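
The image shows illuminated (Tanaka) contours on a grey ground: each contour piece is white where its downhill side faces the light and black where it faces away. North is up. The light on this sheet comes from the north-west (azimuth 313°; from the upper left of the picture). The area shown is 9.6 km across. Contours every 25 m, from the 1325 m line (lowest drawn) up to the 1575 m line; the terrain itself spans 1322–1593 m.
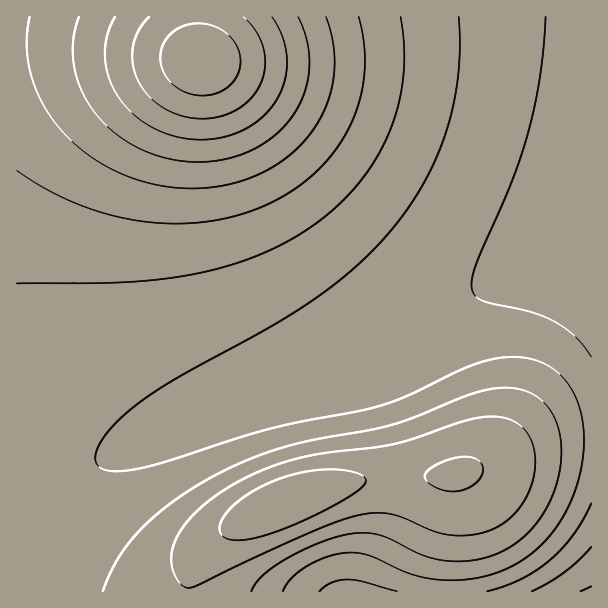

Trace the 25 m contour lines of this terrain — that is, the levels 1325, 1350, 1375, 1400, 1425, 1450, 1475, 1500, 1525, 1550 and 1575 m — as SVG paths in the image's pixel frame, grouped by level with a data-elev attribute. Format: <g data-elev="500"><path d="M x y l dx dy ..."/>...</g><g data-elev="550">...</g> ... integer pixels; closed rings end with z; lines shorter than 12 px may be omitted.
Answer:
<g data-elev="1350"><path d="M532 591l17-9 16-10 14-12 12-13"/></g><g data-elev="1375"><path d="M319 591l13-8 16-4 14 2 35 10"/><path d="M487 591l17-5 17-7 15-8 13-10 24-25 9-15 9-18"/><path d="M591 357l-15-19-19-15-26-11-48-11-8-5-3-8 0-10 4-14 35-81 18-52 11-56 6-58"/></g><g data-elev="1400"><path d="M283 591l9-13 14-11 20-10 19-4 12 0 11 2 40 18 26 6 33 0 31-7 26-13 22-19 18-25 13-30 5-24 2-24-2-21-7-20-9-15-14-13-16-8-18-3-21 1-23 6-64 31-29 10-111 24-123 38-21 4-16 0-11-4-4-6 2-12 8-14 13-15 18-15 38-25 95-52 45-28 43-35 36-37 18-24 14-24 13-25 9-26 7-27 4-28 2-29-1-28"/></g><g data-elev="1425"><path d="M251 591l4-7 7-8 23-16 33-17 32-9 15-1 15 2 43 20 26 6 16 0 15-2 15-5 14-6 15-11 13-15 11-16 8-20 5-21 0-19-3-18-6-15-10-13-14-8-16-4-20 1-25 7-50 20-24 8-91 18-50 16-27 12-27 15-25 16-20 17-17 16-14 18-10 18-9 21"/><path d="M17 283l108-1 36-3 33-5 33-8 30-10 28-13 27-17 24-19 21-22 18-24 14-27 9-29 5-28 1-30-3-30"/></g><g data-elev="1450"><path d="M184 587l5 1 6-2 116-54 30-12 22-6 15-1 15 2 41 16 16 4 21 0 20-5 12-6 10-9 9-11 7-12 4-13 2-14 0-13-4-12-7-11-11-8-13-4-17 0-22 5-65 22-85 11-26 7-24 9-25 12-23 14-18 16-14 17-8 16-2 15 5 16z"/><path d="M17 170l29 19 31 15 31 10 33 7 33 3 32-2 31-7 29-10 27-15 22-17 20-22 15-25 9-25 5-29 0-28-5-27"/></g><g data-elev="1475"><path d="M235 540l14-1 17-4 44-17 26-14 20-12 8-7 2-6-6-5-9-3-28-1-29 4-29 11-27 16-9 9-7 9-2 9 1 6 6 5z"/><path d="M446 491l15 0 15-8 7-10 0-6-2-5-8-4-14-1-17 5-13 8-4 6 1 4 7 6z"/><path d="M30 17l-3 30 1 15 4 16 13 30 21 27 26 23 31 17 35 10 34 3 35-3 31-10 29-18 22-22 9-13 7-14 5-15 4-15 1-15-1-16-8-30"/></g><g data-elev="1500"><path d="M79 17l-6 25 1 26 9 25 14 23 21 19 25 15 27 9 28 3 29-3 25-9 23-15 18-19 11-23 5-25-2-26-9-25"/></g><g data-elev="1525"><path d="M115 17l-8 19-2 21 4 21 11 21 15 17 20 13 22 8 24 3 24-3 21-9 18-13 14-17 7-20 2-21-5-21-10-19"/></g><g data-elev="1550"><path d="M149 17l-11 15-5 16 0 18 6 17 11 15 15 11 18 7 20 3 19-3 17-8 14-12 9-15 3-16-2-18-8-17-12-13"/></g><g data-elev="1575"><path d="M194 95l16 0 14-5 11-10 5-14-1-13-7-14-11-10-15-5-17 0-13 6-11 10-4 13 0 13 7 14 11 9z"/></g>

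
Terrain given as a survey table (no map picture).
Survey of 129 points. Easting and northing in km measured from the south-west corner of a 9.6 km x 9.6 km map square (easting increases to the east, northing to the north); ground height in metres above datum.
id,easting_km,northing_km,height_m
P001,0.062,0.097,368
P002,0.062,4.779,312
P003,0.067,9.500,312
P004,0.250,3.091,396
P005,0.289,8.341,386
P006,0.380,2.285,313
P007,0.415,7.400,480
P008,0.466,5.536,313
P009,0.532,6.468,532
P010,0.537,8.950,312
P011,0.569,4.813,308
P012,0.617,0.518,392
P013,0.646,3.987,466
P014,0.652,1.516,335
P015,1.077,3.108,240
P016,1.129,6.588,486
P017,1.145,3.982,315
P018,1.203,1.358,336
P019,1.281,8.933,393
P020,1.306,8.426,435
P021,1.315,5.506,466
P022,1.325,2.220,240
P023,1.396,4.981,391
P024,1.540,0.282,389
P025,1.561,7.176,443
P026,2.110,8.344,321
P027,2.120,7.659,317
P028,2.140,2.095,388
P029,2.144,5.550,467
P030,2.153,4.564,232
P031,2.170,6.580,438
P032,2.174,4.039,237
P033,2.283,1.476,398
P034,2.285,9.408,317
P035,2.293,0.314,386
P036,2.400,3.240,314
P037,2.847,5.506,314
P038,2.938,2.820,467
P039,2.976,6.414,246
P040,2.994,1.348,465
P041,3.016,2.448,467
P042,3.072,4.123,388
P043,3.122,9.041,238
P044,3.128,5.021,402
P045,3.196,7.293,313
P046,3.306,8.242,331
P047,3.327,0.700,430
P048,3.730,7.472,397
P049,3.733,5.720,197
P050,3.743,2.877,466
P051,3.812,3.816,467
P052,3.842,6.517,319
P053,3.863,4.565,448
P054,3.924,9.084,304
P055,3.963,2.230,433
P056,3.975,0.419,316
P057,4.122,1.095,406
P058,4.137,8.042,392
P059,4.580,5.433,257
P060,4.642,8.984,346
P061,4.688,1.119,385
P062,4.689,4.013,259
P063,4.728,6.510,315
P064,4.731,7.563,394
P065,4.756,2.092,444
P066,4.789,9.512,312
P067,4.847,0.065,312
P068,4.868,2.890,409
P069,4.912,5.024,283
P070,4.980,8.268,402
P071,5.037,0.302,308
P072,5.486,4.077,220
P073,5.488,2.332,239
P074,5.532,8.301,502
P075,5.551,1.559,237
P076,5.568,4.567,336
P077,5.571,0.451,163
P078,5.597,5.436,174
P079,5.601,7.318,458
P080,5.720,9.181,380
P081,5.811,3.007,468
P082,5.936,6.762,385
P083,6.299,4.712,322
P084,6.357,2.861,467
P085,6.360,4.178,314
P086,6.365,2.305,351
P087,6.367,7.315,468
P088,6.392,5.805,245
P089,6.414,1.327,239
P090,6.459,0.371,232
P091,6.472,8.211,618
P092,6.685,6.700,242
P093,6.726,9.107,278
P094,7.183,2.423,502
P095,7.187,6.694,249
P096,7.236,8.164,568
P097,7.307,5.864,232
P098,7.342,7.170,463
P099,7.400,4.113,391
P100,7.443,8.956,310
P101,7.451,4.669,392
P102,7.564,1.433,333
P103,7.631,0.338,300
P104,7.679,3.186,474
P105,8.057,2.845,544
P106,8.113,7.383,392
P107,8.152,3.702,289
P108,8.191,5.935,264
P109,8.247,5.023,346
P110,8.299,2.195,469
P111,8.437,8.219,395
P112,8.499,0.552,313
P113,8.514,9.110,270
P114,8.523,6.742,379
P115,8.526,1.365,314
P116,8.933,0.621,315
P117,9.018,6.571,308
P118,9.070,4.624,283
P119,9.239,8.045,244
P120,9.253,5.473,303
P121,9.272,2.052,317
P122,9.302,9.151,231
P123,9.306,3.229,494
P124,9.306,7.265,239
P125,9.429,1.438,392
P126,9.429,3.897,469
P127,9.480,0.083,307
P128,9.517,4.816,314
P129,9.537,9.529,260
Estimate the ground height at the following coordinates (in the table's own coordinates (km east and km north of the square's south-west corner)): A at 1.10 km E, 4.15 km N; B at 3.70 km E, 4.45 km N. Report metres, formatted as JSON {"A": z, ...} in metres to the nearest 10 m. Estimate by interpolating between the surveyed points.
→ {"A": 310, "B": 470}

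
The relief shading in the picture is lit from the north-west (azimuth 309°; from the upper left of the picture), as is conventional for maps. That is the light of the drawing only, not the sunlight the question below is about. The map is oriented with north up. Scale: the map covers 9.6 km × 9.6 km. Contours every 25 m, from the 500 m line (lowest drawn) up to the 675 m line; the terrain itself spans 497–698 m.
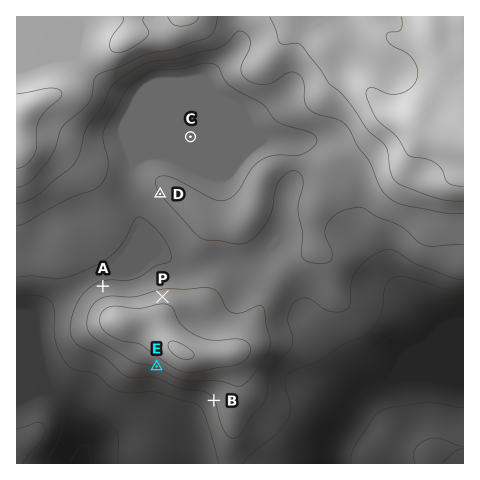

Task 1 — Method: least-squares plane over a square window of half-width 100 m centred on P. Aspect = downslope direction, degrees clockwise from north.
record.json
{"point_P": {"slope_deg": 5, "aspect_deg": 354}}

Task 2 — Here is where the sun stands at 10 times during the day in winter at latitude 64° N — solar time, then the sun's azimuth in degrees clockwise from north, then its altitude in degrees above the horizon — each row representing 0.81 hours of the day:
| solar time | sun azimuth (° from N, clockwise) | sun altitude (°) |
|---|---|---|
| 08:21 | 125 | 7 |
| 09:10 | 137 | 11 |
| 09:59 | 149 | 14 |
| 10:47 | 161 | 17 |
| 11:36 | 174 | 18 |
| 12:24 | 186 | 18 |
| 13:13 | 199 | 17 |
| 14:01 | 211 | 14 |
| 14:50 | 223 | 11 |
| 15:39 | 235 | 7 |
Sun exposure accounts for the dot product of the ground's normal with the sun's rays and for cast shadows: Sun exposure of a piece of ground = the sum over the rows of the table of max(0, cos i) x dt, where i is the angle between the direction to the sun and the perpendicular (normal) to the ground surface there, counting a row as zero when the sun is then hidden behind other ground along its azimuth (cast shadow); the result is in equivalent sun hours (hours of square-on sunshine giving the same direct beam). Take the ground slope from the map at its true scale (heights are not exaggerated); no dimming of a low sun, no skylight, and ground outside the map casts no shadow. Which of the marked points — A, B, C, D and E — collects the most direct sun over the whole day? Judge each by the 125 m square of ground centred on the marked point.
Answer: E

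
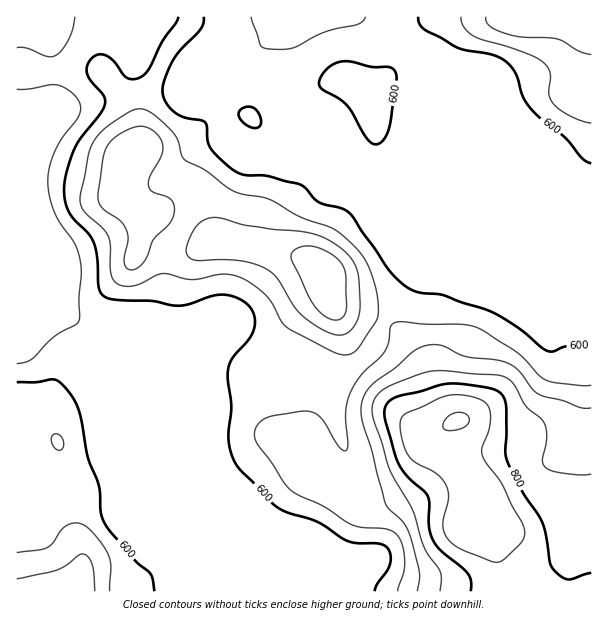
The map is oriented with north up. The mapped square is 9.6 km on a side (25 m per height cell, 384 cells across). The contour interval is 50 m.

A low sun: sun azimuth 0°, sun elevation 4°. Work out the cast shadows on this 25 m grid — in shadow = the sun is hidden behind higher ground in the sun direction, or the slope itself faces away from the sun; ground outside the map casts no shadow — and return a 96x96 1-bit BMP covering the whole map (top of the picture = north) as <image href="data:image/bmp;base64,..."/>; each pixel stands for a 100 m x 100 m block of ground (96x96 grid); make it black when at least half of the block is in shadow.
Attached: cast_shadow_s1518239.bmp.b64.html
<image width="96" height="96" href="data:image/bmp;base64,Qk2+BAAAAAAAAD4AAAAoAAAAYAAAAGAAAAABAAEAAAAAAIAEAAATCwAAEwsAAAIAAAAAAAAA////AAAAAAAAAAAAAAAD4f/+AAAAAAAAAAAH+///AAAAAAAAAAAP////AAAAAAAAAAB/////+AAAAAAAAAP//////AAAAAAAAA///////AAAAAAAAB///////AAAAAAAAB///////AAAAAAAAB/////8AAAAAAAAAB/////wAAAAAAAAAD////gAAAAAAAAAAD////gAAAAAAAAAAH////gAAAAAAAAAAH//B/wAAAAAAAAAAP/8B/wAAAAAAAAAAf/4B/4AAAAAAAAAAf/gB/8AAAAAAAAAA/+AB/8AAAACAAAAA8AAD/+AAAAHAAAAARwAD/8AAAACAAAAAP4AD/8AAAAAAAAAAP4AH/4AAAAAAAAAAPwAH/wAAAAAAAAAAPAAP/gAAAAAAAAAAAAAPwA8AAAAAAAAAAAAPgB8AAAAAAAAAAAAPgB8AAAAAAAAAAAAPAAAAAAAAAAAAAAAGAAAAAAAAAAAAAAMAAAAAAAAAAAAAAAcAAAAAAAAAAAAAAA+AAAAAAAAAAAAAAB+AAAAAAAAADgAAAD/AAAAAAAAADwDAAD/AAAAAAAAAHwPgAH/AAAAAAAAAH4fwAP/gAAAAAAAAP//4AP/gAAAAAAAAP//4AP/gAAAAAAAAP//8Af/wAAAAAAAAf///Af/wAAAAAAAAf///w//wAAAAAAAA////9//4AAAAAAAA///////4AAAAAAAB///////4AAAAAAAB///////wAAAAAAAB//////8AAAAAAAAB//////wAAAAAAAAB//////gAAAAAAAAA/////4AAAAAAAAAH/////wAAAAAAAAAP/////yAAAAAAAAAfv////+AAAAAAAAAfn////8AAAAAAAAA/h////wAAAAAAAAA/wPj/+AAAAAAAAAB/wAB/AAAAAAAAAAB/4AAAAAAAAAAAAAB/4AAAAAAAAAAAAAB/4AAAAAAAAAAAAAD/8AAAAAAAAAAAAAD/8AAAAAAAAAAAAAD/8AAAAAAAAAAAAAD/4AAAAAAAAAAAAAAhwAAAAAAAAAAAAAAAAAAAAAAAAAAAAAAAAAAAAAAAAAAAAAAAAAAAAAAAAAAAAEAAAQAAAAAAAAAAAcAAA4AAAAAAAAAAA8AAA8AAAAAAAAAAD8AAA8AAAAAAAAAAD8AAAcAAAAAAAAAAH8AAAAAAAAAAAAAHP8AAAAAAAAAAAAAP/8AAAAAAAAAAAAAf/8AAAAAAAAAAAAA//8AAAAAAAAAAAAB//8AAAAAAAAAAAAD//8AAAAAAAAAAAAH///wAAAAAAAMAAAH//z8OAAAAAAeAAAP/4D+fAAAAAAeAAAP/wD+/gAAAAAEAAAf/wD4fAAAAAAAAAA//4AAOAAAAAAAAAA//8AAAAAAAAAAAAB//+cAAAAAAAAAAAB///8AAAAIAAAAAAD///8AAAAeAAAAAAP///8AAAAfAAAAAAf///gAAAAPAAAAAA///+AAAAAHAAAAAA///8AAAAAAAAAAAA///4AAAAAAAAAAAAAf/gAAAAAAAAAAAAAAAAA="/>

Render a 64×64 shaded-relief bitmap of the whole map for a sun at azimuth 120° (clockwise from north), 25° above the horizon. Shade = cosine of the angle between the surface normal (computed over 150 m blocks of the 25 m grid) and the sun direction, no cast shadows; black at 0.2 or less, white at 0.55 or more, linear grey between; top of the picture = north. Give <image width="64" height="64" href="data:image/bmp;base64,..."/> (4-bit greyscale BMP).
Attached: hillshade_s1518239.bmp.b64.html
<image width="64" height="64" href="data:image/bmp;base64,Qk12CAAAAAAAAHYAAAAoAAAAQAAAAEAAAAABAAQAAAAAAAAIAAATCwAAEwsAABAAAAAAAAAAAAAAABEREQAiIiIAMzMzAERERABVVVUAZmZmAHd3dwCIiIgAmZmZAKqqqgC7u7sAzMzMAN3d3QDu7u4A////AGZneJz//bq83bqqqpiIh3iJq6hlQzNFVWd3eby5mZmHZmZni+/9urvMyqqqmYiHd4mqqXZTI0VVZ3eKzLqamYdmZVV63/3Kqry6qqqpmIiIiJqph1MiNWZ4iJvNy6qpiHdmVWnO7cqZq7qqqqqZmZmJmaqpdCE1Z4maq97cu6qYiHZVab3cupmaqqqqqqqqqpmZq7uWMSRniau83u3MupmIh2VpvMu6mZmqqqqqmaqqqpmrzLhBEkaJq7zd7ty6qZmHZnm8y6qZmqqqqqmZqruqmZvNymMSNWiru8ze3LqqmZdmec3Lqqqqqpmaqpmqu6qZmrzKdCEkV5u7vN3cuqqZmHeKzduqqqqqmZqpmZqrqpmaqqmFQiNGiszMzMuqqpmYh4rO3KqqqqqYmqmYmaqqmZmZiHZUM0aKvNzMuqmZmZmIis7sqqqqqpiJqZiJmqqpmZh2ZnZUVnm93cuqmZmaqpmaztuqqqqqmImZiHiZqqqZh2VWiHZnir3dy6mZmaqqqqvN26qqqqqYeJmIeImqqqh2VVeJh3iavN3LqZmZmaqrzM3Kqqqqqph4iIh4iau7qGVDRpqYiavM3cupmZmZmazd3Lqqqqqpl3eIiHiJq7uYZCI2mqmavM3dy7qpmZmZrO7cuqqqqqmHd3eIeIm8y5dUISaJqrvN3d3cu6qZiIms7+yqqqqqqYdmZ3d3iau6llMhJYmrvN7+3czLqpmIiZvv66qqqqqph2ZmZ3eJq7qGQyE1eJq83//czMuqmZiJq97bqqqqqqmHZlVmd3iauXUyIkVneKvf/+y7u6qYmZmr3tuqqqqqqYdmZmd3eJqpYyEjRVVWib3/7bqqqoiZmavNy6qqqqqph2ZneIiImZhiABNFVEVnm97typmZiJmZq8zKqqqqqqmHZneImYiZmGIAAjRDM0Z4rN7ah4iIeIibzLqqqqqqqYdmeJmZmZmYYwABNEMzRVZ5vduXd3dmeJvMuqqqqqqqllZ4mZmZmZmFMQEkVERFVWes3Kh3d2Znm8zKqqqqqqqXVWiaqqqqqZhjIiRWZmZlZovMqYd3ZlV6vMuqqqqqqpdUV5qqqqqqqoZDNFZ4h3ZnirupiIh2VWiruqqqqqqqmFRFeaqqqqq8uWREVomZiIiau6mIh4dVV5uqqqqqqqqpdURXmqqqq97ahlVWeJmZmZq6qYiImGVWiqqqqqqqqqqHVEaJqpms7/yXd2ZniJmqqqqZmZmZh2Z5qqqqu7u7uqh1VXiZmaz//aiId3Z3iZqqqZmZmaqYd3ibu6qrvM3cuoZmZ3iIrP/+uYiId3d4maqpmZqqqqmHZ4q8u6q7zd3LmHZmZ3ec//7KmYiIiIiZmZqqqqqqqYdmebzcy6u83cuph3ZmZ5z//tupmImZmZmaqqqqqqqpl2VWm97su7zdy6mYdmZorf/+3LqYiaqpmqqqqqqqqpmYZDRp3/7LvN7cqpiHZmi9//7cqpiJmqqqqqqqqqqqqZhkMja+/su87uy6qYdmaK3//tuqmZmaqqqqqqqqqqqpmGUyFIzuyqvN3cuqmHZorN7u26mqqZmqqqqqqqqqqqmYZUMjaty5mavMu6mHZmiazd3LqqqqqqqqqqqqqqqqqYh2VDNpvLmIiKqqmHZlZ5q8zLqqqqqqqqqqqqqqqqqZh3ZlVXm7uph3iZmYd2ZnirvLqqqqqqqqqqqqqqqqqZh3d3d3ibu7mHiJmZmId3eJu7uqqqqqqqqqqqqqqqqpl2VneJmZq7upiJmZmZmYh4mruqqqqqqqqqqqqqqqqqmGREVomqqau6qZmYiJmqmYiJqqqqqqqqqqqqqqqqqqmXVDNFaauqmqqpmZh3iZqqqZmqqqqqqqqqqqqqqqqqqYdTMzNYq7qpmaqqmHd4maqqqZqqqqqqqqqqqqqqqqqphkMzM0eszLqYmqqph4iZmqqqqqqqqqqqqqqqqqqqqqmGQzMyRpvd26iJqqmIiZmaqqqqqqqqqqqqqqqqqqqZmZdDMzI2is7+ypmqqpmZmaqqqqqqqqqqqqqqqqqqqZmZl1MyIjR5vf/suqqqmZmaqqqqmau6qqqqqqqqqqqpiJqYZCIRI1eb7+3Lu6qqqqqqqqqZrMqqqqqqqqqqqpmJmpl1MQASNXnN3Mu7qqqrqqqqqYic26qqqqqqqqqqmZmqqYZCEAEjWKu6q7uqqru6qqqZiJvcqqqqqqqqqpmZmqqqmGQxEiNYq6mZqqmau6qqqpiIm9yqqqqqqqqpmJmaqqqphlRERGirqYiZmZq7qqqqmImrzKqqqqqqqpiIiZqru7qYdmZmeby5iImYiaqqqqqZmavNuqqqqqqph3eImZu7uph3iId5vMqIiZiImamZmZmaq826qqqqqql2Z3iJm7u6mHiaqIi8y5iZmIeImIiImaqqvMqqqqqqmHZneImaq6mHZ5u5h5zcqZqph3iId2d4mZmryqqqqqqYd3d4mZmqmHZXmrqHi926qqqYiIh2ZmeJiJq6qqqqqpiIiIiaqZmYdlaKqod5zcuqqqmZmIdmZ4iIiaqqqru7qZqpmZqpmZh2Z4qql2i93cu7qpmZiHd3iHeJqqqaq8y7u7upmamZmHZnmqqYdovd3Lu6qpmZiIiId4iZqpmZq7vMzLqZmZqZh2eaqqmGebzcy7qqqpmZiZiHiIiZmHeJqrzMuqmZqpmHZ5qqqpd4rMzLuqqqqZmZmIh3eImHdniZq8zLqZ"/>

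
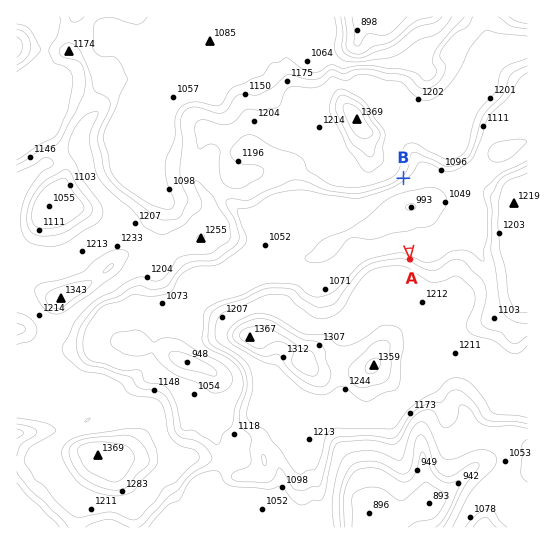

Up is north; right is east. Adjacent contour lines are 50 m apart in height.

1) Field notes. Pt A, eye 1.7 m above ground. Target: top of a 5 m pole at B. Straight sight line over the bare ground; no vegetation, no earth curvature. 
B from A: visible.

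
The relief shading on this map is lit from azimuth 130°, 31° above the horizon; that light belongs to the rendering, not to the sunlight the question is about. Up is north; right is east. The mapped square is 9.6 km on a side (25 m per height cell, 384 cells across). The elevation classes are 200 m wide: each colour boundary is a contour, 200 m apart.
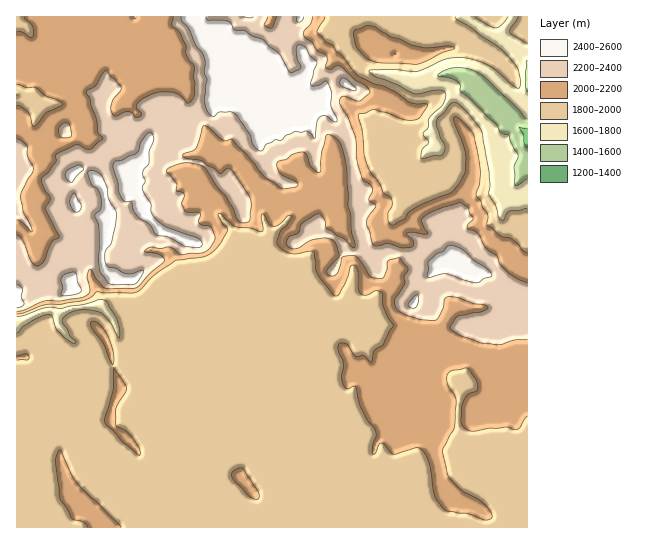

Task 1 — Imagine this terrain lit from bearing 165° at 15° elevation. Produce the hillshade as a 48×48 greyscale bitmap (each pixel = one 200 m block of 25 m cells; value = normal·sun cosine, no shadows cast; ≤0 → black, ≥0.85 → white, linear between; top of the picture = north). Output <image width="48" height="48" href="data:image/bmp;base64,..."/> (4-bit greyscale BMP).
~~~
<image width="48" height="48" href="data:image/bmp;base64,Qk32BAAAAAAAAHYAAAAoAAAAMAAAADAAAAABAAQAAAAAAIAEAAATCwAAEwsAABAAAAAAAAAAAAAAABEREQAiIiIAMzMzAERERABVVVUAZmZmAHd3dwCIiIgAmZmZAKqqqgC7u7sAzMzMAN3d3QDu7u4A////AERVZ4MAETNFVVVVZlNFVDMjRVVWeIdVVURFZmEBIjNFVVVWdkRFVUMjVVVWeHZVVURFVBATMzRFVVVnhURVVVQ0ZlRFZUREREREQwFEVVVVVVZ3VFVFVVQ1ZkRFQzREREREQiRVVnZVVWZlNVVEVlQzVlQ1NEREREQ0QzRVV2ZVVWUzRVVEVVRFRmREREREQ0QzNEVWdlZVVUMjRERERVQ2WJd0VVREMlQzRFV3dEVVVDMzM0RURVQjeLuGZVVVZlUzVVZ2QzNERDMzM0VVVWUzdWmIdnd3eGZTZURlIzIiMzMiNFVmVVVmZCN4dXiHd2ZjVkI1RDMyEiIzRVZlREVnREJGZUVndlZkRkIXZENEIjNERVVDNGZUM0QzVTNFZlZlRlMWdEVVRERVVVMzRIdDNEVTRTNVRmZVRlQzJGh2VVVVVURERGdCRVVURUVVZ2ZURlRCFoZmZmZVVEVVQzVCZnZWZlVGh1VUNFNiV2M0VVRERFVVRDMiNGZoh3ZoZyRUEDViZUMzNEREVVVVREIiEjNYmaqpiAJCBFhCVFVEREVVVVVVQyMyEREjeqvKuQAxN3UDRFVVVVVVVVVVQhMzIjeFRmREZ9UCMAAGREVVVVVVVVVVQzNER73KQhABN////ZFWREVVVVVVVVVVRmVlRpyndERFZr7///7+3GVVVVVVVVVVWIaYQASHiZl3YSNEjb///9ZVVVVVVVVVi6Z8oACbq8y4IAMxAkqKrf6WVVVVVVVVerdstxBcy7pzADMxAXcgAL7e23VVVViFIqt4mEEVhzEREEQyEXVUMRrv/+dVVY3rQXqAVjEAAAABMTVCIVR3eIvb3dtld1jepiVgACEAAAEAA0VERFVneJlyAGnNuEAJpgNDAAASAREAAVRVZ0RHZ3EAAAbPuZAAQxRWMAAUNFMQAFRUaFNFZlIhEieLeKkQAzRogwAAAkMgAFRDNWRFdTVUIXdTZnqWEzRmRBAAADESAIVFQ1ZFdkVURoYwV3mHdDIzAiAAAEZEEJcjRVRFZlREaGQhiWVFhjIAIzIhAChlUHYQAiEjJnVXhzIViVRHdkQQNEIiECVVY1QgAAABA4iYdTNIqZl4hlY0RVUgIjRFZSMxAAAAAGmqhVd4msupmHdVVmdCNFNEQwAzUQAhADd5p4h3ebzLm5RWd3dlVTNDJAAQEiQxIAVCabmGV5q7nIFXibuERAAiGyEAAVZAAQJzGbumRYiZyiOZq7vGAAABaQIyJVV0ARASBZulNGZTl0vcuBBqAAFGl0aIdkFoQAAAAFllNDEgFs22EAAAEBR6prp3ZBAkUQAAICVFRDAUAIEAAAAAAlaJtYZDMxASMyIkMTM0REMmIAABWt7YV4qpdUQzMyACNERFUjNGUyNDMACM7////tymFkRFVDICRURUZhNWUQMwAAWIeGRr7clAKjNEVUM1d2VlVRMhAAQgABVBAAAAEyACeARURVRFiYZnYiMQAAN2UiMhEAEQAAJXdQVlRWVEipdJYjIRQAG9liERESMzISWIRA=="/>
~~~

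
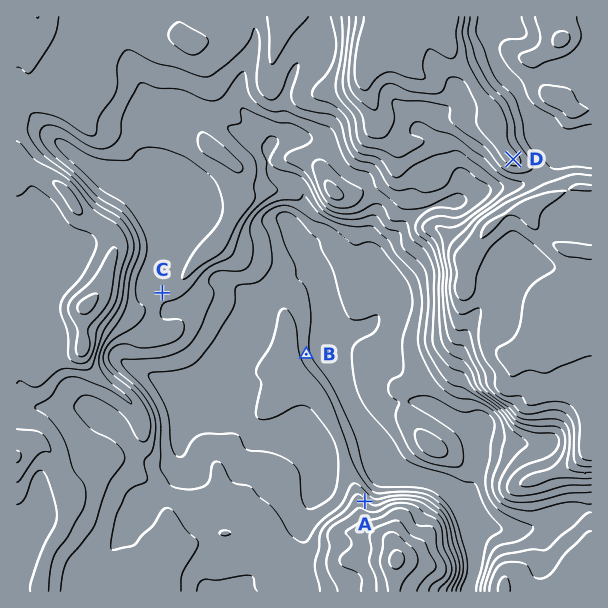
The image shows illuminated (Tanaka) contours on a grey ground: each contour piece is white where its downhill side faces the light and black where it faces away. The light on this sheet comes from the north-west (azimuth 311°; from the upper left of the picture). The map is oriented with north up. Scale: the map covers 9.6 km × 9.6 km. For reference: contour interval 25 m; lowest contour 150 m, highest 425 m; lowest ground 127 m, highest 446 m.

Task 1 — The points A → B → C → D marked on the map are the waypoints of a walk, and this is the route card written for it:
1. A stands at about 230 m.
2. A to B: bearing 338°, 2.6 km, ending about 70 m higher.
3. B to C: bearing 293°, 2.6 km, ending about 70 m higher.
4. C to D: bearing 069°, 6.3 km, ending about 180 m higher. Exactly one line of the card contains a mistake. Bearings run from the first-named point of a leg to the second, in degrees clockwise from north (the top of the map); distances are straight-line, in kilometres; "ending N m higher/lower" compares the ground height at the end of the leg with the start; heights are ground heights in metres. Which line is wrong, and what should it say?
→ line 2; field sense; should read lower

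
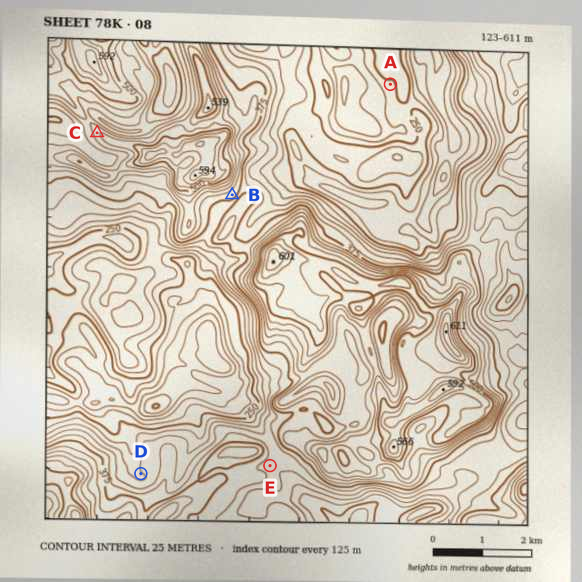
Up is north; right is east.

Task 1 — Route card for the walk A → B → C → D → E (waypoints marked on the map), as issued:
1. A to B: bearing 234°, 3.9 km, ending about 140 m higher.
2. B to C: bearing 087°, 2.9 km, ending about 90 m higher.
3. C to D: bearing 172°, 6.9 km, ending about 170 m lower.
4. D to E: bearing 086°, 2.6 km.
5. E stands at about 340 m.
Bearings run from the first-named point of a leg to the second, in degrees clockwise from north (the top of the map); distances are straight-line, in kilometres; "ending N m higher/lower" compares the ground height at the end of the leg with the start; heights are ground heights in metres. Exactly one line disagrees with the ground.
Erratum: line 2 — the bearing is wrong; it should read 294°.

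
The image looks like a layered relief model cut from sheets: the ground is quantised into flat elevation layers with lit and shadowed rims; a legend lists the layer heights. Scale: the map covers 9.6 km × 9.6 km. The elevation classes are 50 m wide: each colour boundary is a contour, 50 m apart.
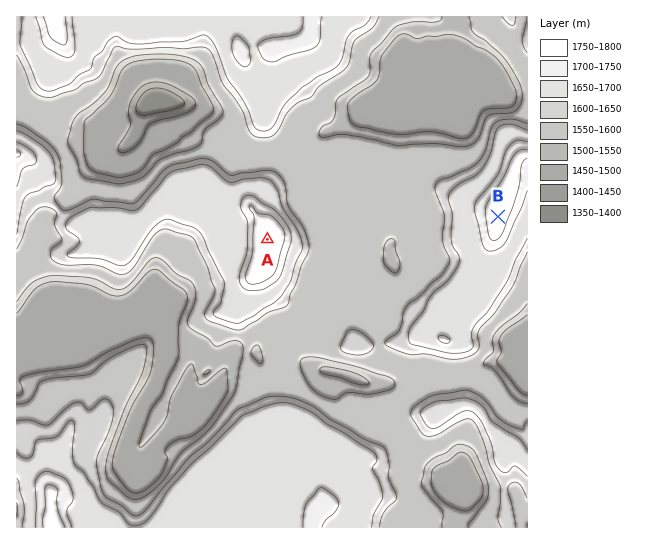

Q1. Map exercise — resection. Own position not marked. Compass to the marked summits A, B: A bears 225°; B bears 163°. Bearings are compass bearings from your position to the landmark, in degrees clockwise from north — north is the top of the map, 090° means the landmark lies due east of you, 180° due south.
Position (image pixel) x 449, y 57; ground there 1470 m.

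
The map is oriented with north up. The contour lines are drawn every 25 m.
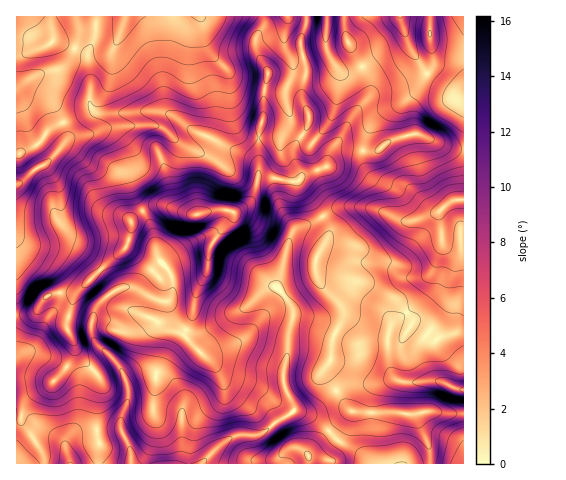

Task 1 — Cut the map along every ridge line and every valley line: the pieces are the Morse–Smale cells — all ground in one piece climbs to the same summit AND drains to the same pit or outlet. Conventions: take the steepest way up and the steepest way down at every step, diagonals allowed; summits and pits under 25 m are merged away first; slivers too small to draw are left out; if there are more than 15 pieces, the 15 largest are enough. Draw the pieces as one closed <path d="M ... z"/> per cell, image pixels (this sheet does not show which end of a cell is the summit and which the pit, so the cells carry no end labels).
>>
<path d="M270 177l-11 0-7 23-7 6-12 7-1 7-21 25-2 17-3 4-27 2-20 9-34-29-48 43-28 4-15 17-18 3 1 149 27-1 0-5-5-11-18-27 2-13 8-11 19-11 14-14 9-16 2-9 5 11 18 18 3 8-5 24 2 57 104 0 26-24 10-5 24-1 32-24 14 2 7-3 21-18-11-17 0-6 6-8 1-20 11-21 0-10-21-23-6-12 0-15 13-23 0-9-31-47-8 2z"/><path d="M161 112l-72 0-36 15-17 19-20 8 1 161 17-3 15-17 8-3 18 0 6-3 45-41 6-18 0-10 8-8 12-6 9-1 28 9 11 0 15-4 21 2 16-12 7-25 0-9-7-8-27-11-15-10-14-4-22-17z"/><path d="M418 134l-26 6-16 11-39-3-7 6-2 11-3 3-23 8-4 6 31 45 0 9-13 23 1 17 5 2 18 0 22 4 22 10 11 6 7 8 8 10 2 9 23 15 9-4 20-4 0-182-19-4z"/><path d="M264 16l-212 0 0 25 18 5 17 9 4 20-1 29 4 6 4 3 68 0 8 3 22 17 14 4 15 10 27 11 6 7 1-32 4-15 0-22 5-25-9-15-4-15 9-17z"/><path d="M318 276l4 10 21 23 0 10-11 21-1 20-6 8 0 6 11 16 14-5 27-1 11-4 16 2 35-1 19 8 6 0-1-57-19 4-9 4-23-15-2-9-8-10-7-8-11-6-27-11-35-3z"/><path d="M343 16l-36 0-6 23 0 9 5 21-4 19 0 10 7 17-1 11-14 24 0 8 7 19 27-12 3-15 11-13 9-19 19-23 0-14-23-40z"/><path d="M50 16l-34 1 1 137 19-8 17-19 36-15 6-1-5-7 1-29-4-20-17-9-18-5 1-7z"/><path d="M306 16l-41 0-1 8-8 12 0 14 12 21-5 25 0 22-4 15-1 45 12-1 20 5 7 0 4-3 0-6-7-15 0-8 15-28 0-7-7-17 0-10 4-19-5-21 0-9 5-15z"/><path d="M428 74l-14 8-30 8-13 5-20 23-9 19-12 16 7-5 39 3 16-11 21-6 8 1 31 13 11 1 1-62-9 4-7-1z"/><path d="M75 346l-2 9-9 16-14 14-19 11-8 11-2 13 18 27 6 17 53-1 1-23-3-8 0-25 5-24-3-8-18-18z"/><path d="M161 205l-9 1-12 6-8 8 0 10-6 18 33 29 20-9 27-2 3-4 2-17 21-25 2-6-7-4-12 0-15 4-11 0z"/><path d="M399 16l-55 1 3 24 23 40-1 17 8-6 37-10 13-8-19-31z"/><path d="M361 412l-12 0-19 18 6 10 20 10 15 14 59-1-2-21-11-23-4-4-10-2z"/><path d="M398 380l-48 5-11 4-2 3 14 20 53 2 14 0 7-2 39 1-1-24-5 0-19-8-35 1z"/><path d="M297 410l-21 12-14 12-24 1-10 5-25 23 77 1 2-9 10-7 8 1 8 6 21-24-16-14z"/>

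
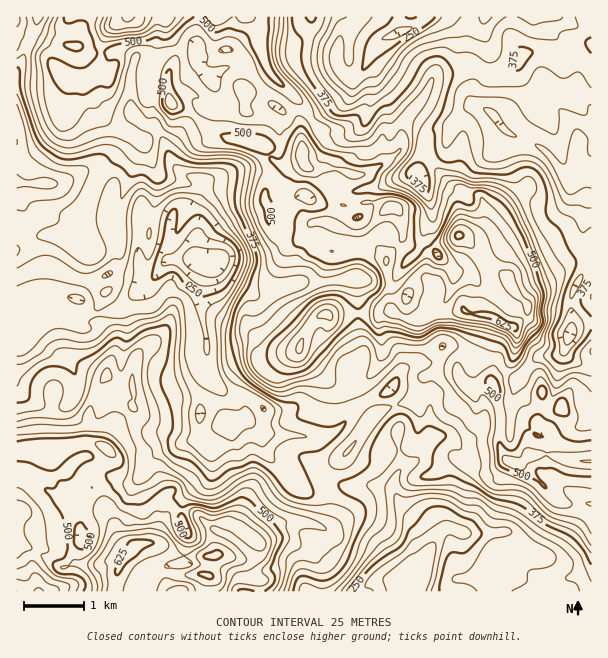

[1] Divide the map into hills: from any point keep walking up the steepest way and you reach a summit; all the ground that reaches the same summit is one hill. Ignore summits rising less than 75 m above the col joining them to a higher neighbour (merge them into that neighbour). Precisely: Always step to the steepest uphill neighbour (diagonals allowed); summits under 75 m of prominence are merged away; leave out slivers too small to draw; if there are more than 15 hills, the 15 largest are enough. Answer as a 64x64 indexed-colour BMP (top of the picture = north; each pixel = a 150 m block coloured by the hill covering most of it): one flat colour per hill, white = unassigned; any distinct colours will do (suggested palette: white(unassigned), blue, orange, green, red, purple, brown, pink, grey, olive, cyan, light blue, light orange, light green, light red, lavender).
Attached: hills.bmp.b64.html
<image width="64" height="64" href="data:image/bmp;base64,Qk12CAAAAAAAAHYAAAAoAAAAQAAAAEAAAAABAAQAAAAAAAAIAAATCwAAEwsAABAAAAAAAAAA////ALR3HwAOf/8ALKAsACgn1gC9Z5QAS1aMAMJ34wB/f38AIr28AM++FwDox64AeLv/AIrfmACWmP8A1bDFABEREREREREREREREREREREREREREREREREREzMzMzMzERERERERERERERERERERERERERERERERERERMzMzMzMREREREREREREREREREREREREREREREREREREzMzMzMxERERERERERERERERERERERERERERERERERETMzMzMzERERERERERERERERERERERERERERERERERETMzMzMzMRERERERERERERERERERERERERERERERERERMzMzMzMxERERERERERERERERERERERERERERERMRERMzMzMzMzERERERERERERERERERERERERERERERMzMzMzMzMzMzMRERERERERERERERERERERERERERERMzMzMzMzMzMzMxERERERERERERERERERERERERERERMzMzMzMzMzMzMzERERERERERERERERERERERERERERMzMzMzMzMzMzMzMRERERERERERERERERERERIiEREREzMzMzMzMzMzMzMxERERERERERERERERERERIiIiIiIjMzMzMzMzMzMzMzERERERERERERERERERERIiIiIiIiIzMzMzMzMzMzMzMRERERERERERERERERERIiIiIiIiIiMzMzMzMzMzMzMxERERERERERERERERERIiIiIiIiIiIjMzMzMzMzMzMzERERERERERERERERERIiIiIiIiIiIiIzMzMzMzMzMzMREREREREREREREREREiJVVVIiIiIiIjMzMzMzMzMzMxERERERERERERERERERVVVVVSIiIiIiMzMzMzMzMzMzERERERERERERERERERFVVVVVUiIiIiIzMzMzMzMzMzMRERERERERERERERERFVVVVVVVIiIiIjMzMzMzMzMzMxERERERERERERERERFVVVVVVVUiIiIiMzMzMzMzMzMzEREREREREREREREVVVVVVVVVUiIiIiIzMzMzMzMzMzMREREREREREREREVVVVVVVVVVSIiIiIjMzMzMzMzMzMxERERERERERERERVVVVVVVVVVIiIiIjMzMzMyIjMzMzERERERERERERERVVVVVVVVVVVSIiIiIzMzMzIiMzMyIRERERERERERERFVVVVVVVVVVVIiIiIiMzIiIiIiIyIhEREREREREREREVVVVVVVVVVVUiIiIiIiIiIiIiIiIiERERERERERERERVVVVVVVVVVVSIiIiIiIiIiIiIiIiIRERERERERERERFVVVVVVVVVVVIiIiIiIiIiIiIiIiIhEREREREREREREVVVVVVVVVVVUiIiIiIiIiIiIiIiIRERERERERERERERVVVVVVVVVVVSIiIiIiIiIiIiIiIhERERERERERERERFVVVVVVVVVVVIiIiIiIiIiIiIiIiEREREREREREREREVVVUiJVVVVVUiIiIiIiIiIiIiIiIRERERERERERERERVVIiIiIiIlVSIiIiIiIiIiIiIiIhERERERERERERERFVIiIiIiIiIiIiIiIiIiIiIiIiIiIRERERERERERERESIiIiIiIiIiIiIiIiIiIiIiIiIiIhERERERERERESIiIiIiIiIiIiIiIiIiIiIiIiIiIiIiERERERERERERIiIiIiIiIiIiIiIiIiIiIiIiIiIiIiIREREREREREREiIiIiIiIiIiIiIiIiIiIiIiIiIiIiIhERERERERERESIiIiIiIiIiIiIiIiIiIiIiIiIiIiIiERERERERERERIiIiIiIiIiIiIiIiIiIiIiIiIiIiIiIREREREREiIiIiIiIiIiIiIiIiIiIiIiIiIiIiIiIiIhEREREREiIiIiIiIiIiIiIiIiIiIiIiIiIiIiIiIiIiERERERERIiIiIiIiIiIiIiIiIiIiIiIiIiIiIiIiIiIhREQRERIiIiIiIiIiIiIiIiIiIiIiIiIiIiIiIiIiIiREREQSIiIiIiIiIiIiIiIiIiIiIiIiIiIiIiIiIiIRFEREREQiIiIiIiIiIiIiIiIiIiIiIiIiIiIiIiIiIREUREREREIiIiIiIiIiIiIiIiIiIiIiIiIiIiIiIiIRERRERERERCIiIiIiIiIiIiIiIiIiIiIiIiIiIiIiIRERFEREREREIiIiIiIiIiIiIiIiIiIiIiIiIiIiIiEREREURERERERCIiIiIiIiIiIiIiIiIiIiIiIiIiIhERERERREREREREIiIiIiIiIiIiIiIiIiIiIiIiIiIhERERERFERERERERCIiIiIiIiIiJCQiIiIiIiIiIiIhEREREREUREREREREIiIiIiIiIiREREQiIiIiIiIiIhERERERERREREREREQiIiIiIiIiJEREREIiIiIiIiIiERERERERFERERERERCIiIiIiIiJERERERCIiIiIiIiIREREREREUREREREREIiIiIiIiJERERERBEiIiIiIiIiERERERERREREREREQiIiIiIiIkREREREERIiIiIiIiIREREREREkRERERERCJCIiIiIkREREREEREiIiIiIiIhERERERESREREREREREREREREREREREQRERIiIiIiIiERERERERIkREREREREREREREREREREQRERESIiIiIiIREREREREiREREREREREREREREREREERERERESIiIiIhERERERESJEREREREREREREREREREERERERERESIiIiERERERER"/>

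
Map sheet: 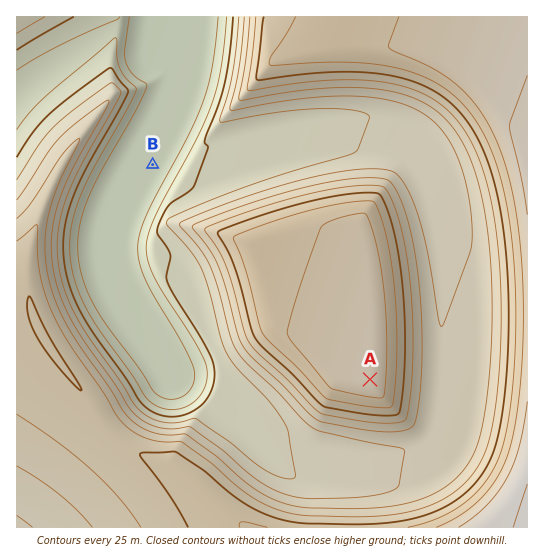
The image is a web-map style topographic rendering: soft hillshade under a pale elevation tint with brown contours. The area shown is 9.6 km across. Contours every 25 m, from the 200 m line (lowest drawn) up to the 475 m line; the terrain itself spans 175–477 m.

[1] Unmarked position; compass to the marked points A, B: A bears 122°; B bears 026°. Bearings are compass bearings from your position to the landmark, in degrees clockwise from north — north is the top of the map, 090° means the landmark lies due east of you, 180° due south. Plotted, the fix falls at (123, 225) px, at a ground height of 185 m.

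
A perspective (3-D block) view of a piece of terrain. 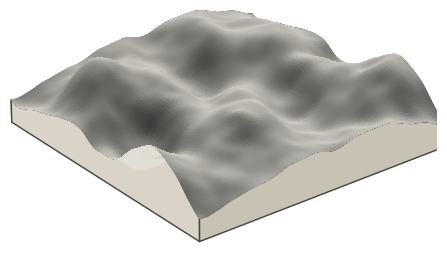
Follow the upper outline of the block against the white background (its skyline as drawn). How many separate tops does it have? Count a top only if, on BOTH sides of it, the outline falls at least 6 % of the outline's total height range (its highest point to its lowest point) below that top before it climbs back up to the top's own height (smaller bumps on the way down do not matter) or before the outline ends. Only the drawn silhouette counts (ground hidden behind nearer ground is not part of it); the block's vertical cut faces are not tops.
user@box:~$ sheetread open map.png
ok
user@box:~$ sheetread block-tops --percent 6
2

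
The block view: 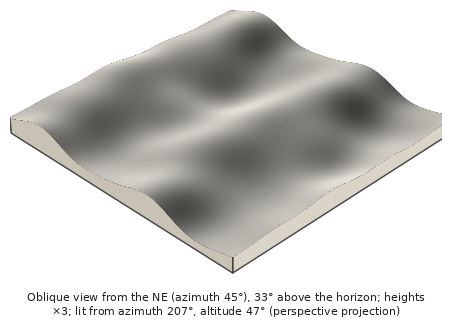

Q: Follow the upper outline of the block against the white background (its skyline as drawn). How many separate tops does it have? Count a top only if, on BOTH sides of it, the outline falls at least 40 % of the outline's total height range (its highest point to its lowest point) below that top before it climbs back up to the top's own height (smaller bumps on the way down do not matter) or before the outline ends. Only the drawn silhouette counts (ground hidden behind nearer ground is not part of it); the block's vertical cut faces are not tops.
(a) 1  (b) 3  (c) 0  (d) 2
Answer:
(a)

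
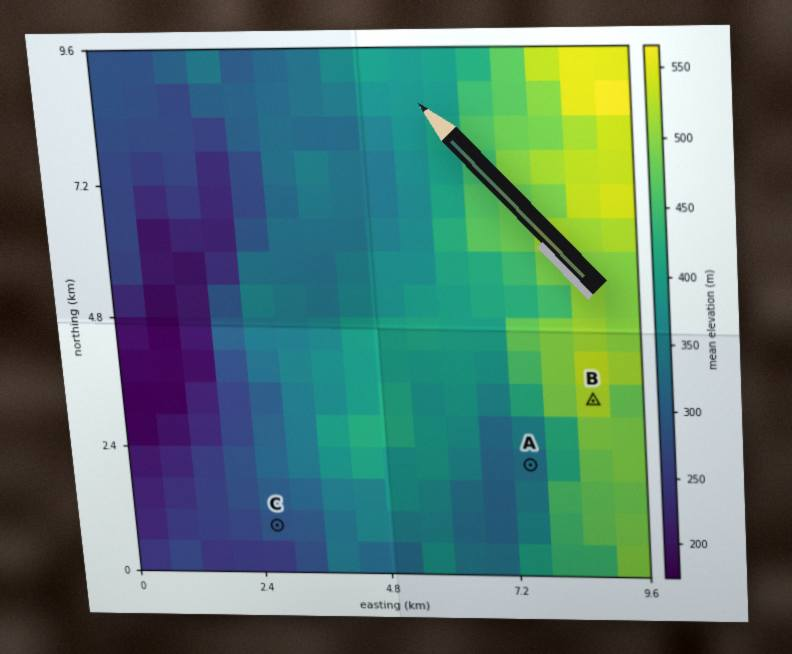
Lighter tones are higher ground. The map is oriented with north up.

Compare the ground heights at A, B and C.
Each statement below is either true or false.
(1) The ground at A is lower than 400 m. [true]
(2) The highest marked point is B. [true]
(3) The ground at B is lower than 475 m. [false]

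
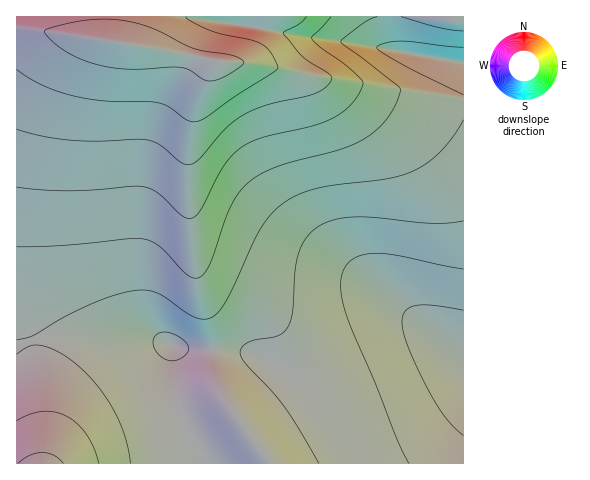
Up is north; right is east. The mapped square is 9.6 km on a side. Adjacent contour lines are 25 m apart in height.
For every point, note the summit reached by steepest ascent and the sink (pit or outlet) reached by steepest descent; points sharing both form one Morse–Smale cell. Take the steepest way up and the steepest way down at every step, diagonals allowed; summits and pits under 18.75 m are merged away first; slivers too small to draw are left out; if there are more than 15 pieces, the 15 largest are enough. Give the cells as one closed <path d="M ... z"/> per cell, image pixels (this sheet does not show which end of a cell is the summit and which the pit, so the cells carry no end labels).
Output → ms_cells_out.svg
<path d="M103 16l-87 1 0 329 26-8 24-2 24 1 34 6 40 0 7 2 1 2-1 31 5 24 9 24 21 38 257 0 1-363-66-9-94-18-45-10-44-2-49-12-56-8-6-3z"/><path d="M73 336l-31 2-26 9 1 117 188-1-20-37-9-24-5-24 1-31-1-2-7-2-40 0z"/><path d="M463 16l-359 0 0 23 6 3 73 11 32 9 44 2 45 10 94 18 65 8z"/>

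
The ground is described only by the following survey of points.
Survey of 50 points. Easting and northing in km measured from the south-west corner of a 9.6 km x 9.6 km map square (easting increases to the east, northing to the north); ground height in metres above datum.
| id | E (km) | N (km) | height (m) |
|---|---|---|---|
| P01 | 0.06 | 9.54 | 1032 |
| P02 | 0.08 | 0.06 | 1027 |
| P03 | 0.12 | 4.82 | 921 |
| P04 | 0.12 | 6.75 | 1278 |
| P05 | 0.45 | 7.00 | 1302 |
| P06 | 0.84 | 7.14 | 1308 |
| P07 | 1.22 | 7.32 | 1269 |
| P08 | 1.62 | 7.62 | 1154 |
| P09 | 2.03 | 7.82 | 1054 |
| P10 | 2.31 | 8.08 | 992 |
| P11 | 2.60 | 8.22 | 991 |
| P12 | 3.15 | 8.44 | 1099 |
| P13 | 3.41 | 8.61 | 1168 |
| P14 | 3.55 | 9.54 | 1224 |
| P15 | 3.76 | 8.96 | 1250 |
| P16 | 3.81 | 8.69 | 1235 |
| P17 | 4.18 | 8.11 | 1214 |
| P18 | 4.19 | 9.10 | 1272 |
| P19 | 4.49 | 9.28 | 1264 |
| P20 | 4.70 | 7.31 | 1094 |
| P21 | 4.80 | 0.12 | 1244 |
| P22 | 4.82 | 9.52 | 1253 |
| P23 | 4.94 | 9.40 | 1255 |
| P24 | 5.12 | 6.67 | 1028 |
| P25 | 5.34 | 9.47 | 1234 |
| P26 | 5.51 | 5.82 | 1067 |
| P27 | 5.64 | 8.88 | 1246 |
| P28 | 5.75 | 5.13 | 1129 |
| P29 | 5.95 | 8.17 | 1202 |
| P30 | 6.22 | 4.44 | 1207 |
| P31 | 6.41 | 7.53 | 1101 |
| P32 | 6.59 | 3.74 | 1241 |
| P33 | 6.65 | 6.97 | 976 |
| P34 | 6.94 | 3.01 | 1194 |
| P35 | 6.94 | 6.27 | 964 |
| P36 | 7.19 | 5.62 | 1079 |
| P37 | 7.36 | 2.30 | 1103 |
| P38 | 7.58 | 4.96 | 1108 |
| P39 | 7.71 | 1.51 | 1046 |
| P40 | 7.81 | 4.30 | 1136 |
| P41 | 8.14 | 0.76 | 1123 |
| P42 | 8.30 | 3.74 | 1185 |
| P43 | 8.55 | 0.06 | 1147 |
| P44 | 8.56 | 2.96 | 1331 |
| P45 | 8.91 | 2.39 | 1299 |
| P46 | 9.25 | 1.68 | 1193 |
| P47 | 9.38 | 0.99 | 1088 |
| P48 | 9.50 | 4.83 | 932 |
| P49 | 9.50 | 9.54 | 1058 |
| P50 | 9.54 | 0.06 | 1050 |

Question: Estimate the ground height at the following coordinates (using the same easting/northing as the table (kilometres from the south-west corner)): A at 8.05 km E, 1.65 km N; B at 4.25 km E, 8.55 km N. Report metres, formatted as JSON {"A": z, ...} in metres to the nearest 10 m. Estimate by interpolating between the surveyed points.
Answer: {"A": 1140, "B": 1250}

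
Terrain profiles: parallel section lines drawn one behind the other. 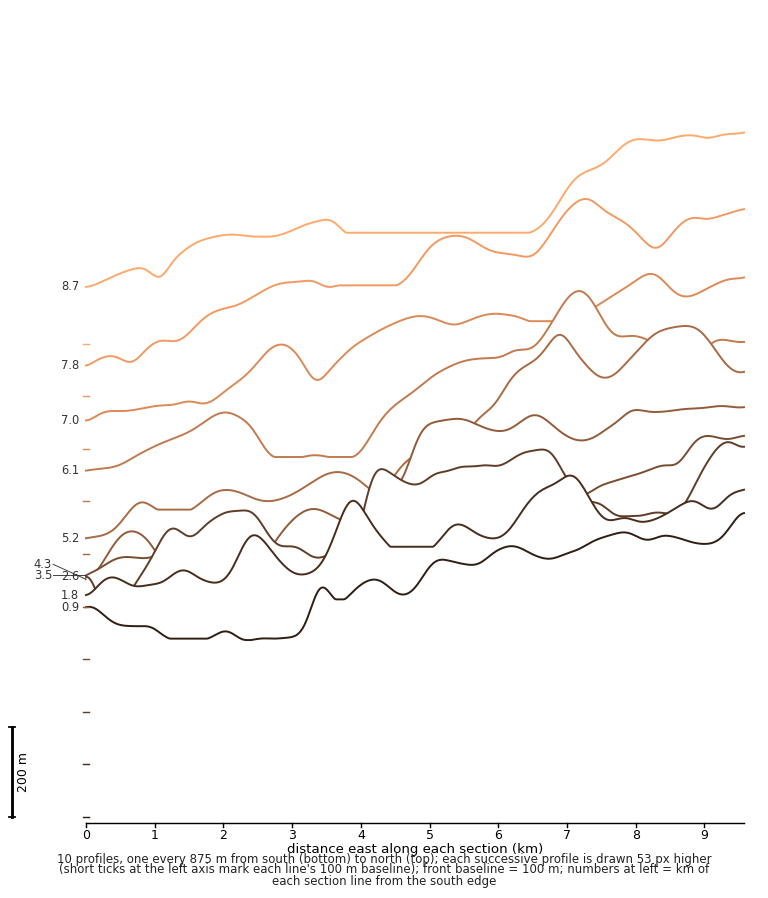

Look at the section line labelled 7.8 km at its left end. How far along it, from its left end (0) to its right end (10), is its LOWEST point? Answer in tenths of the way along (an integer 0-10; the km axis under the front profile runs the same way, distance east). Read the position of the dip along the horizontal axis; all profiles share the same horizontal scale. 0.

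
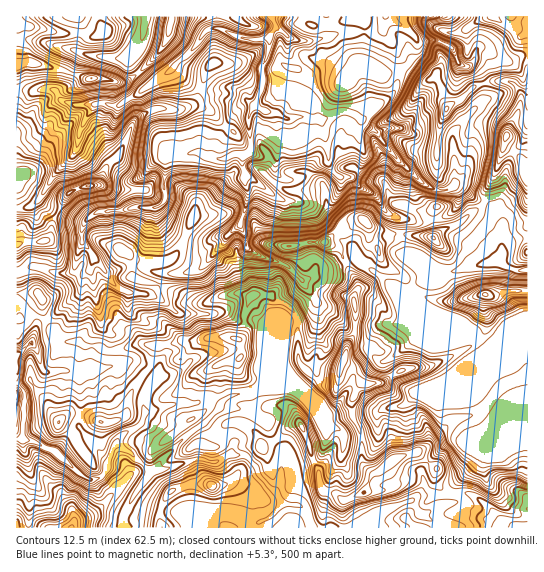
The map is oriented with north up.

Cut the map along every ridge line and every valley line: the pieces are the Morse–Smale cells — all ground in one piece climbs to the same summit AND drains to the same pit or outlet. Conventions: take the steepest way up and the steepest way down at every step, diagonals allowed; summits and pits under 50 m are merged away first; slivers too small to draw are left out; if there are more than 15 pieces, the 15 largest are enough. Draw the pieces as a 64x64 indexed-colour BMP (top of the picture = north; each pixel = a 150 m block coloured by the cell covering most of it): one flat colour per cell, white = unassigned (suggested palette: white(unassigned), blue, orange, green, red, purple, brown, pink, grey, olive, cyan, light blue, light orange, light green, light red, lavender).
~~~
<image width="64" height="64" href="data:image/bmp;base64,Qk12CAAAAAAAAHYAAAAoAAAAQAAAAEAAAAABAAQAAAAAAAAIAAATCwAAEwsAABAAAAAAAAAA////ALR3HwAOf/8ALKAsACgn1gC9Z5QAS1aMAMJ34wB/f38AIr28AM++FwDox64AeLv/AIrfmACWmP8A1bDFAKqqqqAAAAd3d3d3d3d3dxERERERERERERERGZmZmZmZqqqqqqAAAHd3d3d3d3d3dxERERERERERERmZmZmZmZmqqqqqqgAAd3d3d3d3d3d3cREREREREREREZmZmZmZmaqqqqqqoAB3d3d3d3d3d3dxERERERERERERERmZmZmZqqqqqqqqAAd3d3d3d3d3dxERERERERERERERGZmZmZmqqqqqqqqgAHd3d3d3d3dxEREREREREREREREZmZmZmaqqqqpESqoAB3d3d3d3d3ERERERERERERERERGZmZmZqqqqpERKqgARF3d3d3d3ERERERERERERERERERmZmZmqqqpERESgAREREXcXd3EREREREREREREREREREZmZmaqqpERERAARERERERERERERERERERERERERERERmZmZqqRERERBEREREREREREREREREREREREREREREREZmZlEREREREERERERERERERERERERERZmERERERERERGZmURERABEQRERERERERERERERERERZmZhERERERERERmZREREAABEQREREREREREREREREWZmZmEREREREREREZlEREREREREERERERERERERERERZmZmYRERERERERERGUREREREREQRIiIRERERERERERZmZmZmZmERERERERERRERERERERBEiIiIiIiERERERZmZmZmZmZhERERERERFEREREREREQRIiIiIiIiIRERFmZmZmZmZhEREREREREURERERERERBEiIiIiIiIiERERZmZmZmYRERERERERERREREREREREQRIiIiIiIiIREREWZmZmZhERERERERERFEREREREREREEiIiIiIiIhERERZmZmZhEREREREREREUREREREREREQRIiIiIiIiIRERFmZmZmYRERERERERERRERERERBEURBEiIiIiIiIhERERZmZmZmYRERERERERFEREQRERERERESIiIiIiIiERERZmZmZmZmEREREYiIEUREQRERERERESIiIiIiIiIhERFmZmZmZmYRERGIiIiIREQRERERERESIiIiIiIiIiEREWZhEREWZhERiIiIiIhERBEREREREiIiIiIiIiIiIiIRZhERERERERiIiIiIiBRBEREREREiIiIiIiIiIiIiIiFhEREREREYiIiIiIiIERERERERESIiIiIiIiIiIiIiIREREREREYiIiIiIiIgRERERERERERIiIiIiIiIiIiIhEREREREYiIiIiIiIiBERERERERERESIiIiIiIiIiIhEREREREzOIiIiIiIiIERERERERERERIiIiIiIiIiIjMREREREzMzOIiIiIiIjdHd3RERERERERERIiIiIiIjMzERERMzMzM8zMiIiIVd3d3d0RERERERERESIiIiIzMzMzMxMzMzPMzMzMzFVV3d3d3REREREREREREiIiMzMzMzMzMzMzPMzMzMzMxVXd3d3dERERERERERERIiMzMzMzMzMzMzPMzMzMzMzFVd3d3d0REREREREREREiIzMzMzMzMzMzM8zMzMzMzMVV3d3d3REREREREREREREzMzMzMzMzMzMzzMzMzMzMxVXd3d3bsRERERERERERETMzMzMzMzMzMzPBEczMzMzFVd3d27u7sREREREREREREzMzMzMzMzMzEREREczMzFVVEdu7u7u7u7u7ERERERETMzMzMzMzMzMRERERHMzFVVURG7u7u7u7u7uxERERERMzMzMzMzMzMREREREcxVVVVRERu7u7u7u7u7EREREREzMzMzMzMzERERERERxVVVVVERG7u7u7u7u7sRERERETEzMzMzMzERERERERFVVVVVURERu7u7uxEbuxERERERERMzMzMxEREREREREVVVVVVREREbu7uxERG7EREREREREzMzMxERERERERERVVVVVVERERG7u7ERERERERERERERMzMzERERERERERFVVVVVURERERu7EREREREREREREREzMzMREREREREREVVVVVVRERERGxERERERERERERERETMzMxERERERERERVVVVVVERERERERERERERERERERERMzMxERERERERERFVVVVVUREREREREREREREREREREREzMzERERERERERERVVVVVRERERERERERERERERERERExERERERERERERERFVVVVVERERERERERERERERERERERERERERERERERERERVVVVURERH/////EREREREREREREREREREREREREREREVVVVRERH///////ERERERERERERERERERERERERERERFVVV///////////xERERERERERERERERERERERERERFVVVX/////7u7u7wAREREREREREREREREREREREREREVVVVf///u7u7u7gAAAREREREREREREREREREREREREVVVVV7u7u7u7u7gAAAAERERERERERERERERERERERERVVUVXu7u7uAAAAAAAAABEREREREREREREREREREREREVEREe7u7u4AAAAAAAAAARERERERERERERERERERERERERER7u7u7gAAAAAAAAABERERERERERERERERERERERERERHu4AAAAAAAAAAAAAABEREREREREREREREREREREREREQAAAAAAAAAAAAAAAAERERERERERERERERERERERERER"/>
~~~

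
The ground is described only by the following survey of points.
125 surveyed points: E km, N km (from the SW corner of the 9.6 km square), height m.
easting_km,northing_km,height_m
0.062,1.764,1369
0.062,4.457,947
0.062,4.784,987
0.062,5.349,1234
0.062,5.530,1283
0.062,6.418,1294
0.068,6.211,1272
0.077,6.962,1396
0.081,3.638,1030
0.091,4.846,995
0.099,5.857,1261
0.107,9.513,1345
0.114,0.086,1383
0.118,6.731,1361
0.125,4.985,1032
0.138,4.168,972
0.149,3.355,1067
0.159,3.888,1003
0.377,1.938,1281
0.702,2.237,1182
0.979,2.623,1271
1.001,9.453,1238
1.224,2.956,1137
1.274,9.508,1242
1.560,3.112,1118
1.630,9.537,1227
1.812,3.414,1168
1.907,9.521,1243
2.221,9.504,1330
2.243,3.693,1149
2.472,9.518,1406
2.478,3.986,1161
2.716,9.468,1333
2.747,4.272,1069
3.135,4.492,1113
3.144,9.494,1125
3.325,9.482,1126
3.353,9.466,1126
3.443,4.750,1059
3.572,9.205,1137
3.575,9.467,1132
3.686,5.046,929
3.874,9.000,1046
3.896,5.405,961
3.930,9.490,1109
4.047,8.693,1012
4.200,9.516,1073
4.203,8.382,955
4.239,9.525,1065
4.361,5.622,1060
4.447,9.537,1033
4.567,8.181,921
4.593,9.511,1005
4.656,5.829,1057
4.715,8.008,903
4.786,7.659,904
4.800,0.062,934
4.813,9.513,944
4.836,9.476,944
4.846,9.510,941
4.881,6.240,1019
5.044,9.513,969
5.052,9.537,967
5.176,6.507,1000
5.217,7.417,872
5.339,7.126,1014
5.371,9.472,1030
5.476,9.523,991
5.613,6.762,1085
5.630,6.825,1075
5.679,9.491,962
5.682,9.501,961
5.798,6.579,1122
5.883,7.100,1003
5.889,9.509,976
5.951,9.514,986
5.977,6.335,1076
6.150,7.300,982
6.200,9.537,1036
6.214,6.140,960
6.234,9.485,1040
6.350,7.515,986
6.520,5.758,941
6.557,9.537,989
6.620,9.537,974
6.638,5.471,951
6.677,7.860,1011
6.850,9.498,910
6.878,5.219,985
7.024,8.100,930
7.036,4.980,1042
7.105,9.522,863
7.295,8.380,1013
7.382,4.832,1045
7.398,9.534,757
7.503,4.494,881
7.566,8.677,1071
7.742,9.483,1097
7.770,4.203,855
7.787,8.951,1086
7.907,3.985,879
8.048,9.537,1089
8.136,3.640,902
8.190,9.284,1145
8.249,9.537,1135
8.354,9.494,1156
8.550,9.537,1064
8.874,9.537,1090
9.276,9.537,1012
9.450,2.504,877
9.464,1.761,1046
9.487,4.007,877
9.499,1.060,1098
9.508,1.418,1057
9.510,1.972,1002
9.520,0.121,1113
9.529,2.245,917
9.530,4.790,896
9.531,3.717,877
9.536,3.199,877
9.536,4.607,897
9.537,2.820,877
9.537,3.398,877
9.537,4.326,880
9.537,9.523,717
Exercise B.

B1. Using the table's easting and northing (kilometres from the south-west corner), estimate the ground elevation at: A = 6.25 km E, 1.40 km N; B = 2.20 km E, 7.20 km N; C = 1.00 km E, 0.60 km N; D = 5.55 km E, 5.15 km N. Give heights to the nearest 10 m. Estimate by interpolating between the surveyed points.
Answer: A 1010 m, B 1180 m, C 1170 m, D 1020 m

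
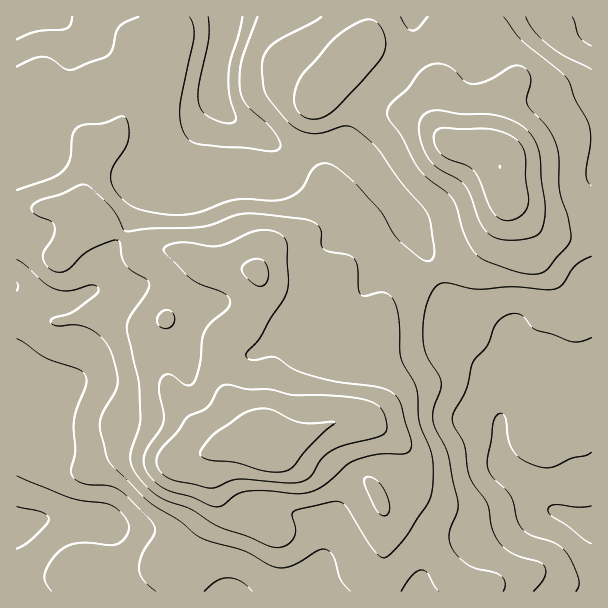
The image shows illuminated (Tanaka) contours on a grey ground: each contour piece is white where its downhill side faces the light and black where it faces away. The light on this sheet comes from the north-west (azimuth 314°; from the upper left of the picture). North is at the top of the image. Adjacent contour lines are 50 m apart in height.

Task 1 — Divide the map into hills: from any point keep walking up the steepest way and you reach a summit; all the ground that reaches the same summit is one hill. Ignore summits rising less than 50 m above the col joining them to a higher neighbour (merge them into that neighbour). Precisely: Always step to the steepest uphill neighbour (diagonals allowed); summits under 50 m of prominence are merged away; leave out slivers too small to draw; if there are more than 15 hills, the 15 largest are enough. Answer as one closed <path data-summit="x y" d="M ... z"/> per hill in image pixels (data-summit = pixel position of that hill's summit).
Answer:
<path data-summit="273 449" d="M225 16l-209 1 0 574 575 1 1-68-13-4-7-8 8-38 0-22-8-21-15-15-20-7-27-1-8 5 14-36-4-23-6-16-11-7-25-9-19-16-42-91-43-49-28-21-17 0-24 5-16-2-30-20-14-6-15-12-8-12 0-20 10-43z"/><path data-summit="500 167" d="M591 16l-178 0-1 22-8 18-16 22-27 29-11 21-4 15-8 3 28 20 43 49 42 91 19 16 25 9 11 7 6 16 4 23-14 36 8-5 27 1 20 7 15 15 8 21 0 22-8 38 7 8 8 3 5-1z"/><path data-summit="321 95" d="M411 16l-184 0-3 4-1 22-7 26-2 30 13 17 54 33 16 2 24-5 21 0 6-5 2-12 11-21 27-29 16-22 8-18z"/>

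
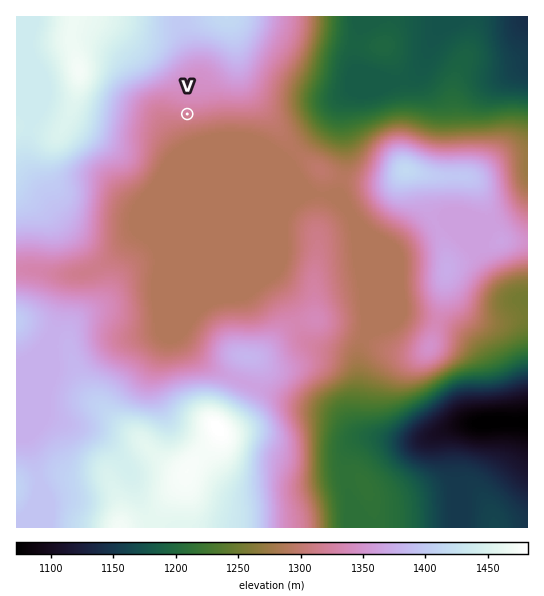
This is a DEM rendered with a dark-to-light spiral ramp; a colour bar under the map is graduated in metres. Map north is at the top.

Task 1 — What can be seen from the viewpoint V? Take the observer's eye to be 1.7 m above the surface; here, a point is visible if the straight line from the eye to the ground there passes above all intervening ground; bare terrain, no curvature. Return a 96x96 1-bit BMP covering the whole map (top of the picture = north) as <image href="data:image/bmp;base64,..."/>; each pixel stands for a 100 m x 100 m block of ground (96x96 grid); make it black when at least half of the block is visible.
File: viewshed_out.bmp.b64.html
<image width="96" height="96" href="data:image/bmp;base64,Qk2+BAAAAAAAAD4AAAAoAAAAYAAAAGAAAAABAAEAAAAAAIAEAAATCwAAEwsAAAIAAAAAAAAA////AAAAAAAAAAAAAAAAAAAAAAAAAAAAAAAAAAAAAAAAAAAAAAAAAAAAAAAAAAAAAAAAAAAAAAAAAAAAAAAAAAAAAAAAAAAAAAAAAAAAAAAAAAAAAAAAAAAAAAAAAAAAAAAAAAAAAAAAAAAAAAAAAAAAAAAAAAAAAAAAAAAAAAAAAAAAAAAAAAAAAAAAAMAAAAAAAAAAAAAAA8AOAAAAAAAAAAAAA8AfgAAAAAAAAAAAAYA/gAAAAAAAAAAAAAB/gAAAAAAAAAAAAAD/gAAAAAAAAAAAAAP/gAAAAAAAAAAAAA//AEAAAAAAAAAAAD//A/4AAAAAAAAAAD////4AAAAAAAAAAH////wAAAAAAAAAAP////gAAAAAAAAAAf////AAAAAAAAAAB////8AAAAAAAAAAD////4AAAAAAAAAAH////wAAAAAAAAAAH////gAAAAAAAAAAH////AAAAAAAAAAAH////AAAAAAAAAAAH////AAAAAAAAAAAH////AAAAABgAAAAH/////wAAABwAAAAP/////+AAAB4AAAAP//////AAAB8AAAAPw/////AAAB+AAAAPwf////gAAA+AAAQfwP////gAAA+AAB//wf////8AAAeAAD//4//////gAAeAAD/////////wAAeAAD/////////wAAeAAD/////////gAA+AAAP////////gAA+AAAB////////gAA+AAAAP///////gAB/AAAAD///////gAB/AAAAA///////gAB/AAAAA///////gAD/gAAAAf//////gAH/gAAAAf//////gAP/gAAAAf//////gAf/gAAAA///////gA//gAAAB///////gB//AAAAD///////gD//AAAAH///////gH/+AAAAH///////wP/8AAAAH///////4f4gAAAAP///////8/4AAAAAP/////////4AAAAAPw////////4AAAAAPgf///////4AAAAAPgP///////4AAAAAfAH/////w/4AAAAAeAH/////g/4AAAAAcAH/////g/8AAAAAcAH/////w/8AAAAAYAP/////w/+AAAAAMAf/////x/+AAAAAMA//////w/+AAAAAHD//////AP+AAAAAH//////4AH+AAAAAH//////gAD+AAMAAD//////gAB+AA+AAD//////AAAeAA/AAD/////+AAAAAAAAAD///4f4AAAAAAAAAD///4fgAAAAAAAAAD//z4fAAAAAAAAAAB//hweAAAAAAAAAAB//gAcAAAAAAAAAAB//wAcAAAAAAAAAAB//wAcAAAAAAAAAAB//4AMAAAAAAAAAAB//4AMAAAAAAAAAAA//4AMAAAAAAAAAAA+P4AMAAAAAAAAAAAID8AMAAAAAAAAAAAAA8AAAAAAAAAAAAAAAMAAAAAAAAAAAAAAAAAAAAAAAAAAAAAAAAAAAAAAAAAAAAAAAAAAAAAAAAAAAAAAAAAAAAAAAAAAAAAAAAAAAAAAAAAAAAAAAAAAAAAAAAAAA="/>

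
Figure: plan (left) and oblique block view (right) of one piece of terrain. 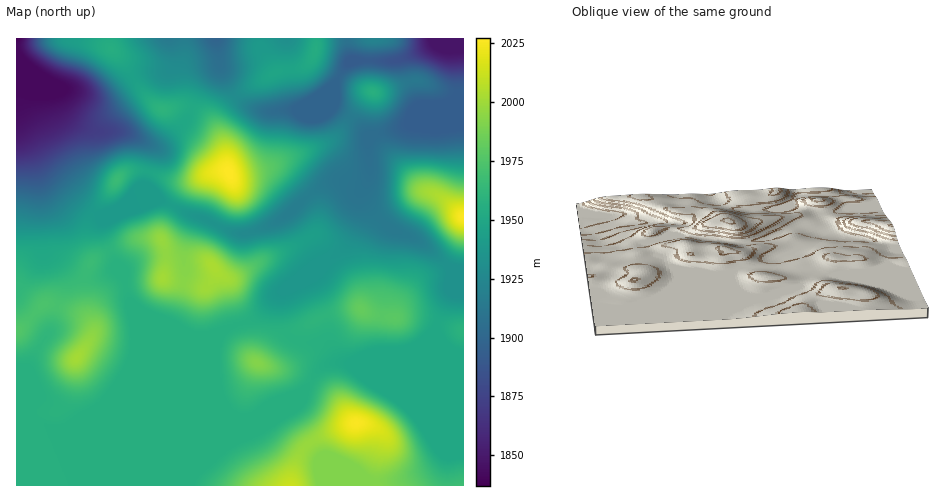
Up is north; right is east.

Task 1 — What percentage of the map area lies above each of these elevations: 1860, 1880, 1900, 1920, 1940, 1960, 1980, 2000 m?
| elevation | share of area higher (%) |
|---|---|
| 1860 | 97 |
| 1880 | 95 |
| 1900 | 90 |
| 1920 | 80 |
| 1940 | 68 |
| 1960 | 30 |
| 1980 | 14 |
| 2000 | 4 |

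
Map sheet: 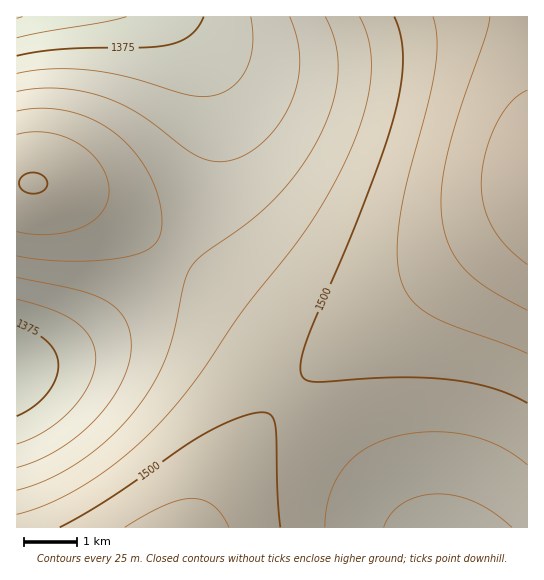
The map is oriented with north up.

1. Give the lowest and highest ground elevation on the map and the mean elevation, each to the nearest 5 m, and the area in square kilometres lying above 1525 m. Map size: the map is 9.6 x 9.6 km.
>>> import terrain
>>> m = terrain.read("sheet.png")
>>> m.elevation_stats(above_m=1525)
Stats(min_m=1325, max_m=1600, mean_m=1475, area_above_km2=13.2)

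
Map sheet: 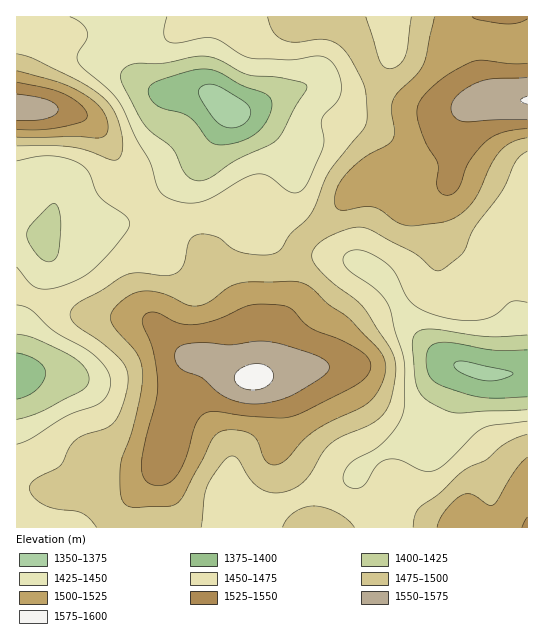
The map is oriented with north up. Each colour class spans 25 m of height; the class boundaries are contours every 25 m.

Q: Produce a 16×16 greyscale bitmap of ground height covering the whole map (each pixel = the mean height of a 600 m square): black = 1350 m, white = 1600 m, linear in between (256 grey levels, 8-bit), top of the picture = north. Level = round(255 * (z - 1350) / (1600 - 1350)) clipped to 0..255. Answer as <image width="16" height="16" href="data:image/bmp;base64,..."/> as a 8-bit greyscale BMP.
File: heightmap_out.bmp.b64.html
<image width="16" height="16" href="data:image/bmp;base64,Qk02BQAAAAAAADYEAAAoAAAAEAAAABAAAAABAAgAAAAAAAABAAATCwAAEwsAAAABAAAAAAAAAAAAAAEBAQACAgIAAwMDAAQEBAAFBQUABgYGAAcHBwAICAgACQkJAAoKCgALCwsADAwMAA0NDQAODg4ADw8PABAQEAAREREAEhISABMTEwAUFBQAFRUVABYWFgAXFxcAGBgYABkZGQAaGhoAGxsbABwcHAAdHR0AHh4eAB8fHwAgICAAISEhACIiIgAjIyMAJCQkACUlJQAmJiYAJycnACgoKAApKSkAKioqACsrKwAsLCwALS0tAC4uLgAvLy8AMDAwADExMQAyMjIAMzMzADQ0NAA1NTUANjY2ADc3NwA4ODgAOTk5ADo6OgA7OzsAPDw8AD09PQA+Pj4APz8/AEBAQABBQUEAQkJCAENDQwBEREQARUVFAEZGRgBHR0cASEhIAElJSQBKSkoAS0tLAExMTABNTU0ATk5OAE9PTwBQUFAAUVFRAFJSUgBTU1MAVFRUAFVVVQBWVlYAV1dXAFhYWABZWVkAWlpaAFtbWwBcXFwAXV1dAF5eXgBfX18AYGBgAGFhYQBiYmIAY2NjAGRkZABlZWUAZmZmAGdnZwBoaGgAaWlpAGpqagBra2sAbGxsAG1tbQBubm4Ab29vAHBwcABxcXEAcnJyAHNzcwB0dHQAdXV1AHZ2dgB3d3cAeHh4AHl5eQB6enoAe3t7AHx8fAB9fX0Afn5+AH9/fwCAgIAAgYGBAIKCggCDg4MAhISEAIWFhQCGhoYAh4eHAIiIiACJiYkAioqKAIuLiwCMjIwAjY2NAI6OjgCPj48AkJCQAJGRkQCSkpIAk5OTAJSUlACVlZUAlpaWAJeXlwCYmJgAmZmZAJqamgCbm5sAnJycAJ2dnQCenp4An5+fAKCgoAChoaEAoqKiAKOjowCkpKQApaWlAKampgCnp6cAqKioAKmpqQCqqqoAq6urAKysrACtra0Arq6uAK+vrwCwsLAAsbGxALKysgCzs7MAtLS0ALW1tQC2trYAt7e3ALi4uAC5ubkAurq6ALu7uwC8vLwAvb29AL6+vgC/v78AwMDAAMHBwQDCwsIAw8PDAMTExADFxcUAxsbGAMfHxwDIyMgAycnJAMrKygDLy8sAzMzMAM3NzQDOzs4Az8/PANDQ0ADR0dEA0tLSANPT0wDU1NQA1dXVANbW1gDX19cA2NjYANnZ2QDa2toA29vbANzc3ADd3d0A3t7eAN/f3wDg4OAA4eHhAOLi4gDj4+MA5OTkAOXl5QDm5uYA5+fnAOjo6ADp6ekA6urqAOvr6wDs7OwA7e3tAO7u7gDv7+8A8PDwAPHx8QDy8vIA8/PzAPT09AD19fUA9vb2APf39wD4+PgA+fn5APr6+gD7+/sA/Pz8AP39/QD+/v4A////AHp9hZOUim9vfoN4dH+boad+gomhtZl4g4h2Zmxue4ubb32IncGti5WdhnBmXF11hk5jco65uK+1tKWUe1pOUlgvQFiCtMbW5dfGtZJQLyIiO09tkbrO0dfRxreOSSktMV92jKW0rba9uKmWcVtgY11maXqOko6YoKCQdmVveXFsUlJicHOChIKEe2dsfoJ5d05PXWZud318e4aGjpmVf3FXUmVyZltncmh/oaSpsJd4Z2Z5eFtFRVZXao+iq7aph7SsoG5FNx8uTmR5ka7CxLjHsohQMCEXLUVYc46rw9feiXZeTkpASV1gYHyAka23tnFtYFdia2t2homJeoinr6w="/>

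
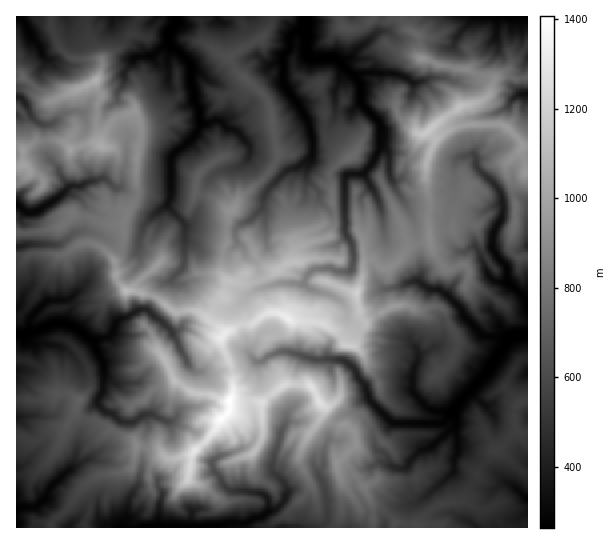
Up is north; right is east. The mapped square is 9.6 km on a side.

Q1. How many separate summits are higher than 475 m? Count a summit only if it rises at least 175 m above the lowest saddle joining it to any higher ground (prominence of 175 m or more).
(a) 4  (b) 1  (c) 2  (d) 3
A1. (d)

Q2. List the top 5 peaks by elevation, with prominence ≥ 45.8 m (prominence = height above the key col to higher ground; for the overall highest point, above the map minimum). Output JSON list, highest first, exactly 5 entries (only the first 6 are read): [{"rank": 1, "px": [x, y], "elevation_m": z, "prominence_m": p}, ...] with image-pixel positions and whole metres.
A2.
[{"rank": 1, "px": [230, 401], "elevation_m": 1408, "prominence_m": 1145}, {"rank": 2, "px": [287, 318], "elevation_m": 1327, "prominence_m": 153}, {"rank": 3, "px": [222, 338], "elevation_m": 1317, "prominence_m": 118}, {"rank": 4, "px": [195, 450], "elevation_m": 1297, "prominence_m": 66}, {"rank": 5, "px": [311, 387], "elevation_m": 1272, "prominence_m": 105}]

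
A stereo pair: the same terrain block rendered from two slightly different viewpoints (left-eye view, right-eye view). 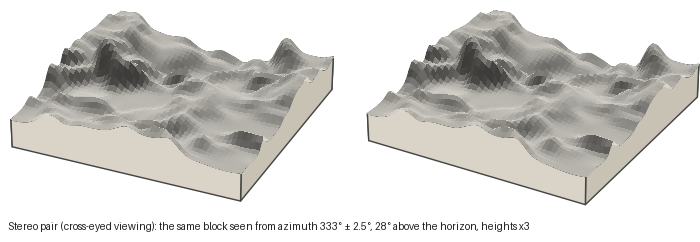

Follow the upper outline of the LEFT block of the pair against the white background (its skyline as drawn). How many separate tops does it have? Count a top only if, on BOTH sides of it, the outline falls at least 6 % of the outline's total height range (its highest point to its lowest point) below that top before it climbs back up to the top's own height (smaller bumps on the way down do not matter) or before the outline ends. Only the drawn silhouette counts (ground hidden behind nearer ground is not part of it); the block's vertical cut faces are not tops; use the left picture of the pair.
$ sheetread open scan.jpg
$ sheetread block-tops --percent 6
2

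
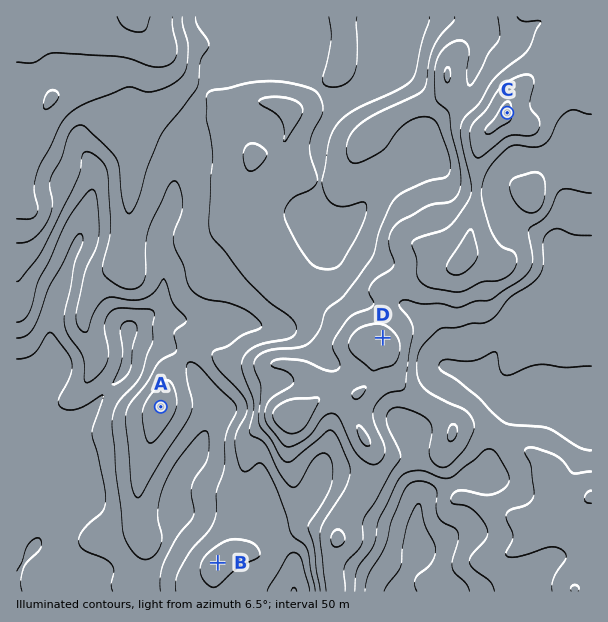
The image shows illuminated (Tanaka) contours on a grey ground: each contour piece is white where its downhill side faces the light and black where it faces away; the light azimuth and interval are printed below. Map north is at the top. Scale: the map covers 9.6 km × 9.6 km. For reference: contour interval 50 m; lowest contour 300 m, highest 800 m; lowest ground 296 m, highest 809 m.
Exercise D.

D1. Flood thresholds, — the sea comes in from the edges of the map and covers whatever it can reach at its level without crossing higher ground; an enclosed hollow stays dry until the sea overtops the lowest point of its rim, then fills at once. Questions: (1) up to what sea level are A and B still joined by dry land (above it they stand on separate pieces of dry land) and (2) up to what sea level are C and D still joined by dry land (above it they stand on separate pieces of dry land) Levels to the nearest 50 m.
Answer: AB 450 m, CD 650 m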